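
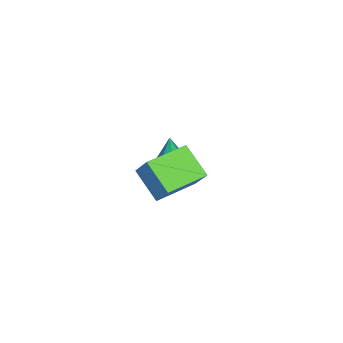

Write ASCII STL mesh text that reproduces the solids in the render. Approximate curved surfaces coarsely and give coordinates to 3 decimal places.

solid 
facet normal -0.321 -0.480 -0.817
outer loop
vertex 3.304 -2.553 3.489
vertex 1.464 -1.348 3.504
vertex 4.135 -1.271 2.41
endloop
endfacet
facet normal 0.836 -0.548 -0.007
outer loop
vertex 4.616 -0.552 3.636
vertex 3.304 -2.553 3.489
vertex 4.135 -1.271 2.41
endloop
endfacet
facet normal -0.321 -0.479 -0.817
outer loop
vertex 4.135 -1.271 2.41
vertex 1.464 -1.348 3.504
vertex 2.295 -0.066 2.426
endloop
endfacet
facet normal 0.444 0.686 -0.576
outer loop
vertex 2.295 -0.066 2.426
vertex 4.616 -0.552 3.636
vertex 4.135 -1.271 2.41
endloop
endfacet
facet normal -0.444 -0.686 0.576
outer loop
vertex 3.304 -2.553 3.489
vertex 1.945 -0.629 4.73
vertex 1.464 -1.348 3.504
endloop
endfacet
facet normal 0.836 -0.548 -0.007
outer loop
vertex 3.785 -1.834 4.714
vertex 3.304 -2.553 3.489
vertex 4.616 -0.552 3.636
endloop
endfacet
facet normal -0.444 -0.686 0.577
outer loop
vertex 3.785 -1.834 4.714
vertex 1.945 -0.629 4.73
vertex 3.304 -2.553 3.489
endloop
endfacet
facet normal -0.836 0.548 0.007
outer loop
vertex 1.464 -1.348 3.504
vertex 1.945 -0.629 4.73
vertex 2.295 -0.066 2.426
endloop
endfacet
facet normal 0.444 0.686 -0.577
outer loop
vertex 2.776 0.653 3.651
vertex 4.616 -0.552 3.636
vertex 2.295 -0.066 2.426
endloop
endfacet
facet normal -0.836 0.548 0.007
outer loop
vertex 2.295 -0.066 2.426
vertex 1.945 -0.629 4.73
vertex 2.776 0.653 3.651
endloop
endfacet
facet normal 0.321 0.479 0.817
outer loop
vertex 2.776 0.653 3.651
vertex 3.785 -1.834 4.714
vertex 4.616 -0.552 3.636
endloop
endfacet
facet normal 0.321 0.479 0.817
outer loop
vertex 1.945 -0.629 4.73
vertex 3.785 -1.834 4.714
vertex 2.776 0.653 3.651
endloop
endfacet
facet normal -0.041 0.041 -0.998
outer loop
vertex -1.536 -3.269 -0.945
vertex -2.294 -2.767 -0.893
vertex -1.479 -2.361 -0.91
endloop
endfacet
facet normal 0.949 -0.071 0.308
outer loop
vertex -1.536 -3.269 -0.945
vertex -1.479 -2.361 -0.91
vertex -2.206 -2.853 1.213
endloop
endfacet
facet normal -0.041 0.040 -0.998
outer loop
vertex -1.479 -2.361 -0.91
vertex -2.294 -2.767 -0.893
vertex -2.237 -1.86 -0.859
endloop
endfacet
facet normal 0.531 0.767 0.360
outer loop
vertex -1.479 -2.361 -0.91
vertex -2.237 -1.86 -0.859
vertex -2.206 -2.853 1.213
endloop
endfacet
facet normal -0.042 0.040 -0.998
outer loop
vertex -2.237 -1.86 -0.859
vertex -2.294 -2.767 -0.893
vertex -3.051 -2.265 -0.841
endloop
endfacet
facet normal -0.401 0.824 0.401
outer loop
vertex -2.237 -1.86 -0.859
vertex -3.051 -2.265 -0.841
vertex -2.206 -2.853 1.213
endloop
endfacet
facet normal -0.041 0.041 -0.998
outer loop
vertex -3.051 -2.265 -0.841
vertex -2.294 -2.767 -0.893
vertex -3.108 -3.173 -0.876
endloop
endfacet
facet normal -0.920 0.043 0.391
outer loop
vertex -3.051 -2.265 -0.841
vertex -3.108 -3.173 -0.876
vertex -2.206 -2.853 1.213
endloop
endfacet
facet normal -0.041 0.041 -0.998
outer loop
vertex -3.108 -3.173 -0.876
vertex -2.294 -2.767 -0.893
vertex -2.351 -3.675 -0.928
endloop
endfacet
facet normal -0.504 -0.795 0.339
outer loop
vertex -3.108 -3.173 -0.876
vertex -2.351 -3.675 -0.928
vertex -2.206 -2.853 1.213
endloop
endfacet
facet normal -0.041 0.041 -0.998
outer loop
vertex -2.351 -3.675 -0.928
vertex -2.294 -2.767 -0.893
vertex -1.536 -3.269 -0.945
endloop
endfacet
facet normal 0.431 -0.852 0.298
outer loop
vertex -2.351 -3.675 -0.928
vertex -1.536 -3.269 -0.945
vertex -2.206 -2.853 1.213
endloop
endfacet

endsolid


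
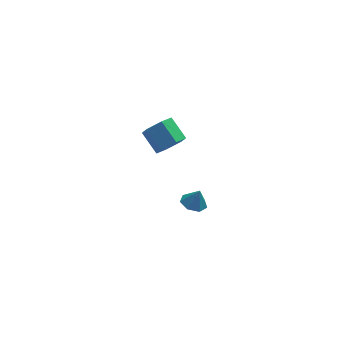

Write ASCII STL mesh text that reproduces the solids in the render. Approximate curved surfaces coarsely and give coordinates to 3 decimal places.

solid 
facet normal 0.392 -0.725 -0.567
outer loop
vertex 2.895 -1.643 3.188
vertex 2.27 -2.226 3.501
vertex 2.1 -1.734 2.754
endloop
endfacet
facet normal 0.289 0.682 -0.672
outer loop
vertex 2.895 -1.643 3.188
vertex 2.1 -1.734 2.754
vertex 2.314 -0.571 4.026
endloop
endfacet
facet normal 0.288 0.682 -0.672
outer loop
vertex 2.314 -0.571 4.026
vertex 2.1 -1.734 2.754
vertex 1.519 -0.662 3.593
endloop
endfacet
facet normal -0.392 0.724 0.567
outer loop
vertex 2.314 -0.571 4.026
vertex 1.519 -0.662 3.593
vertex 1.69 -1.154 4.339
endloop
endfacet
facet normal 0.393 -0.724 -0.567
outer loop
vertex 2.1 -1.734 2.754
vertex 2.27 -2.226 3.501
vertex 1.476 -2.317 3.067
endloop
endfacet
facet normal -0.613 0.254 -0.749
outer loop
vertex 2.1 -1.734 2.754
vertex 1.476 -2.317 3.067
vertex 1.519 -0.662 3.593
endloop
endfacet
facet normal -0.613 0.254 -0.749
outer loop
vertex 1.519 -0.662 3.593
vertex 1.476 -2.317 3.067
vertex 0.895 -1.245 3.906
endloop
endfacet
facet normal -0.392 0.724 0.567
outer loop
vertex 1.519 -0.662 3.593
vertex 0.895 -1.245 3.906
vertex 1.69 -1.154 4.339
endloop
endfacet
facet normal 0.393 -0.724 -0.567
outer loop
vertex 1.476 -2.317 3.067
vertex 2.27 -2.226 3.501
vertex 1.646 -2.809 3.814
endloop
endfacet
facet normal -0.901 -0.428 -0.077
outer loop
vertex 1.476 -2.317 3.067
vertex 1.646 -2.809 3.814
vertex 0.895 -1.245 3.906
endloop
endfacet
facet normal -0.901 -0.428 -0.077
outer loop
vertex 0.895 -1.245 3.906
vertex 1.646 -2.809 3.814
vertex 1.065 -1.737 4.652
endloop
endfacet
facet normal -0.392 0.724 0.567
outer loop
vertex 0.895 -1.245 3.906
vertex 1.065 -1.737 4.652
vertex 1.69 -1.154 4.339
endloop
endfacet
facet normal 0.392 -0.724 -0.567
outer loop
vertex 1.646 -2.809 3.814
vertex 2.27 -2.226 3.501
vertex 2.441 -2.718 4.247
endloop
endfacet
facet normal -0.288 -0.682 0.672
outer loop
vertex 1.646 -2.809 3.814
vertex 2.441 -2.718 4.247
vertex 1.065 -1.737 4.652
endloop
endfacet
facet normal -0.289 -0.682 0.672
outer loop
vertex 1.065 -1.737 4.652
vertex 2.441 -2.718 4.247
vertex 1.86 -1.646 5.086
endloop
endfacet
facet normal -0.392 0.725 0.567
outer loop
vertex 1.065 -1.737 4.652
vertex 1.86 -1.646 5.086
vertex 1.69 -1.154 4.339
endloop
endfacet
facet normal 0.392 -0.724 -0.567
outer loop
vertex 2.441 -2.718 4.247
vertex 2.27 -2.226 3.501
vertex 3.065 -2.135 3.934
endloop
endfacet
facet normal 0.613 -0.254 0.749
outer loop
vertex 2.441 -2.718 4.247
vertex 3.065 -2.135 3.934
vertex 1.86 -1.646 5.086
endloop
endfacet
facet normal 0.613 -0.254 0.749
outer loop
vertex 1.86 -1.646 5.086
vertex 3.065 -2.135 3.934
vertex 2.484 -1.063 4.773
endloop
endfacet
facet normal -0.393 0.724 0.567
outer loop
vertex 1.86 -1.646 5.086
vertex 2.484 -1.063 4.773
vertex 1.69 -1.154 4.339
endloop
endfacet
facet normal 0.392 -0.724 -0.567
outer loop
vertex 3.065 -2.135 3.934
vertex 2.27 -2.226 3.501
vertex 2.895 -1.643 3.188
endloop
endfacet
facet normal 0.901 0.428 0.077
outer loop
vertex 3.065 -2.135 3.934
vertex 2.895 -1.643 3.188
vertex 2.484 -1.063 4.773
endloop
endfacet
facet normal 0.901 0.428 0.077
outer loop
vertex 2.484 -1.063 4.773
vertex 2.895 -1.643 3.188
vertex 2.314 -0.571 4.026
endloop
endfacet
facet normal -0.393 0.724 0.567
outer loop
vertex 2.484 -1.063 4.773
vertex 2.314 -0.571 4.026
vertex 1.69 -1.154 4.339
endloop
endfacet
facet normal -0.307 0.005 -0.952
outer loop
vertex 4.5 -0.802 -3.843
vertex 3.809 -0.467 -3.618
vertex 4.49 -0.108 -3.836
endloop
endfacet
facet normal 0.966 0.011 0.260
outer loop
vertex 4.5 -0.802 -3.843
vertex 4.49 -0.108 -3.836
vertex 4.151 -0.473 -2.562
endloop
endfacet
facet normal -0.307 0.005 -0.952
outer loop
vertex 4.49 -0.108 -3.836
vertex 3.809 -0.467 -3.618
vertex 3.967 0.316 -3.665
endloop
endfacet
facet normal 0.655 0.662 0.364
outer loop
vertex 4.49 -0.108 -3.836
vertex 3.967 0.316 -3.665
vertex 4.151 -0.473 -2.562
endloop
endfacet
facet normal -0.307 0.005 -0.952
outer loop
vertex 3.967 0.316 -3.665
vertex 3.809 -0.467 -3.618
vertex 3.325 0.149 -3.459
endloop
endfacet
facet normal -0.024 0.811 0.584
outer loop
vertex 3.967 0.316 -3.665
vertex 3.325 0.149 -3.459
vertex 4.151 -0.473 -2.562
endloop
endfacet
facet normal -0.308 0.004 -0.951
outer loop
vertex 3.325 0.149 -3.459
vertex 3.809 -0.467 -3.618
vertex 3.048 -0.481 -3.372
endloop
endfacet
facet normal -0.556 0.349 0.754
outer loop
vertex 3.325 0.149 -3.459
vertex 3.048 -0.481 -3.372
vertex 4.151 -0.473 -2.562
endloop
endfacet
facet normal -0.308 0.005 -0.951
outer loop
vertex 3.048 -0.481 -3.372
vertex 3.809 -0.467 -3.618
vertex 3.344 -1.101 -3.471
endloop
endfacet
facet normal -0.546 -0.380 0.747
outer loop
vertex 3.048 -0.481 -3.372
vertex 3.344 -1.101 -3.471
vertex 4.151 -0.473 -2.562
endloop
endfacet
facet normal -0.308 0.005 -0.951
outer loop
vertex 3.344 -1.101 -3.471
vertex 3.809 -0.467 -3.618
vertex 3.99 -1.244 -3.681
endloop
endfacet
facet normal 0.002 -0.824 0.567
outer loop
vertex 3.344 -1.101 -3.471
vertex 3.99 -1.244 -3.681
vertex 4.151 -0.473 -2.562
endloop
endfacet
facet normal -0.307 0.006 -0.952
outer loop
vertex 3.99 -1.244 -3.681
vertex 3.809 -0.467 -3.618
vertex 4.5 -0.802 -3.843
endloop
endfacet
facet normal 0.674 -0.650 0.351
outer loop
vertex 3.99 -1.244 -3.681
vertex 4.5 -0.802 -3.843
vertex 4.151 -0.473 -2.562
endloop
endfacet

endsolid


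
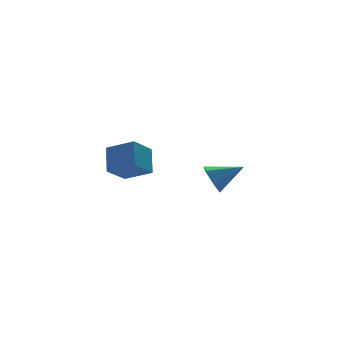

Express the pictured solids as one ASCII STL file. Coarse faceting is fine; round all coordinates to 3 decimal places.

solid 
facet normal -0.855 0.275 -0.440
outer loop
vertex 3.459 2.597 -2.711
vertex 2.946 2.326 -1.885
vertex 3.296 3.269 -1.975
endloop
endfacet
facet normal 0.803 0.518 -0.295
outer loop
vertex 3.459 2.597 -2.711
vertex 3.296 3.269 -1.975
vertex 4.594 1.794 -1.035
endloop
endfacet
facet normal -0.854 0.275 -0.441
outer loop
vertex 3.296 3.269 -1.975
vertex 2.946 2.326 -1.885
vertex 2.782 2.998 -1.149
endloop
endfacet
facet normal 0.450 0.727 0.519
outer loop
vertex 3.296 3.269 -1.975
vertex 2.782 2.998 -1.149
vertex 4.594 1.794 -1.035
endloop
endfacet
facet normal -0.854 0.275 -0.441
outer loop
vertex 2.782 2.998 -1.149
vertex 2.946 2.326 -1.885
vertex 2.432 2.055 -1.059
endloop
endfacet
facet normal 0.000 0.095 0.995
outer loop
vertex 2.782 2.998 -1.149
vertex 2.432 2.055 -1.059
vertex 4.594 1.794 -1.035
endloop
endfacet
facet normal -0.854 0.276 -0.441
outer loop
vertex 2.432 2.055 -1.059
vertex 2.946 2.326 -1.885
vertex 2.595 1.383 -1.795
endloop
endfacet
facet normal -0.097 -0.746 0.659
outer loop
vertex 2.432 2.055 -1.059
vertex 2.595 1.383 -1.795
vertex 4.594 1.794 -1.035
endloop
endfacet
facet normal -0.854 0.276 -0.441
outer loop
vertex 2.595 1.383 -1.795
vertex 2.946 2.326 -1.885
vertex 3.109 1.654 -2.622
endloop
endfacet
facet normal 0.255 -0.955 -0.154
outer loop
vertex 2.595 1.383 -1.795
vertex 3.109 1.654 -2.622
vertex 4.594 1.794 -1.035
endloop
endfacet
facet normal -0.855 0.276 -0.440
outer loop
vertex 3.109 1.654 -2.622
vertex 2.946 2.326 -1.885
vertex 3.459 2.597 -2.711
endloop
endfacet
facet normal 0.705 -0.321 -0.632
outer loop
vertex 3.109 1.654 -2.622
vertex 3.459 2.597 -2.711
vertex 4.594 1.794 -1.035
endloop
endfacet
facet normal -0.745 -0.329 0.580
outer loop
vertex -2.623 -0.141 2.708
vertex -3.66 1.007 2.028
vertex -3.06 -1.237 1.526
endloop
endfacet
facet normal 0.614 -0.679 0.403
outer loop
vertex -1.86 -0.707 0.592
vertex -2.623 -0.141 2.708
vertex -3.06 -1.237 1.526
endloop
endfacet
facet normal -0.745 -0.329 0.580
outer loop
vertex -3.06 -1.237 1.526
vertex -3.66 1.007 2.028
vertex -4.097 -0.089 0.846
endloop
endfacet
facet normal -0.262 -0.656 -0.708
outer loop
vertex -4.097 -0.089 0.846
vertex -1.86 -0.707 0.592
vertex -3.06 -1.237 1.526
endloop
endfacet
facet normal 0.262 0.656 0.708
outer loop
vertex -2.623 -0.141 2.708
vertex -2.46 1.537 1.094
vertex -3.66 1.007 2.028
endloop
endfacet
facet normal 0.614 -0.679 0.403
outer loop
vertex -1.423 0.389 1.774
vertex -2.623 -0.141 2.708
vertex -1.86 -0.707 0.592
endloop
endfacet
facet normal 0.262 0.656 0.708
outer loop
vertex -1.423 0.389 1.774
vertex -2.46 1.537 1.094
vertex -2.623 -0.141 2.708
endloop
endfacet
facet normal -0.614 0.679 -0.403
outer loop
vertex -3.66 1.007 2.028
vertex -2.46 1.537 1.094
vertex -4.097 -0.089 0.846
endloop
endfacet
facet normal -0.262 -0.656 -0.708
outer loop
vertex -2.897 0.441 -0.088
vertex -1.86 -0.707 0.592
vertex -4.097 -0.089 0.846
endloop
endfacet
facet normal -0.614 0.679 -0.403
outer loop
vertex -4.097 -0.089 0.846
vertex -2.46 1.537 1.094
vertex -2.897 0.441 -0.088
endloop
endfacet
facet normal 0.745 0.329 -0.580
outer loop
vertex -2.897 0.441 -0.088
vertex -1.423 0.389 1.774
vertex -1.86 -0.707 0.592
endloop
endfacet
facet normal 0.745 0.329 -0.580
outer loop
vertex -2.46 1.537 1.094
vertex -1.423 0.389 1.774
vertex -2.897 0.441 -0.088
endloop
endfacet

endsolid


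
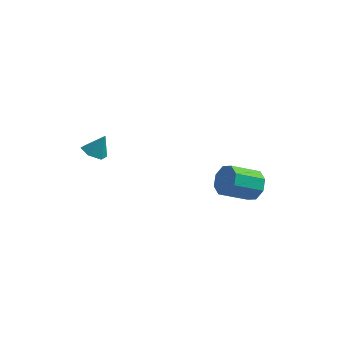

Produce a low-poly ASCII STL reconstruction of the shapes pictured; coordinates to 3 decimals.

solid 
facet normal -0.403 -0.285 -0.870
outer loop
vertex -2.721 -1.74 -0.162
vertex -3.173 -1.354 -0.079
vertex -2.677 -1.177 -0.367
endloop
endfacet
facet normal 0.996 -0.048 0.081
outer loop
vertex -2.721 -1.74 -0.162
vertex -2.677 -1.177 -0.367
vertex -2.767 -1.066 0.799
endloop
endfacet
facet normal -0.403 -0.286 -0.870
outer loop
vertex -2.677 -1.177 -0.367
vertex -3.173 -1.354 -0.079
vertex -3.129 -0.792 -0.284
endloop
endfacet
facet normal 0.646 0.763 -0.023
outer loop
vertex -2.677 -1.177 -0.367
vertex -3.129 -0.792 -0.284
vertex -2.767 -1.066 0.799
endloop
endfacet
facet normal -0.402 -0.286 -0.870
outer loop
vertex -3.129 -0.792 -0.284
vertex -3.173 -1.354 -0.079
vertex -3.625 -0.968 0.003
endloop
endfacet
facet normal -0.164 0.942 0.293
outer loop
vertex -3.129 -0.792 -0.284
vertex -3.625 -0.968 0.003
vertex -2.767 -1.066 0.799
endloop
endfacet
facet normal -0.402 -0.285 -0.870
outer loop
vertex -3.625 -0.968 0.003
vertex -3.173 -1.354 -0.079
vertex -3.669 -1.531 0.208
endloop
endfacet
facet normal -0.628 0.309 0.715
outer loop
vertex -3.625 -0.968 0.003
vertex -3.669 -1.531 0.208
vertex -2.767 -1.066 0.799
endloop
endfacet
facet normal -0.402 -0.284 -0.870
outer loop
vertex -3.669 -1.531 0.208
vertex -3.173 -1.354 -0.079
vertex -3.217 -1.916 0.125
endloop
endfacet
facet normal -0.278 -0.502 0.819
outer loop
vertex -3.669 -1.531 0.208
vertex -3.217 -1.916 0.125
vertex -2.767 -1.066 0.799
endloop
endfacet
facet normal -0.403 -0.284 -0.870
outer loop
vertex -3.217 -1.916 0.125
vertex -3.173 -1.354 -0.079
vertex -2.721 -1.74 -0.162
endloop
endfacet
facet normal 0.533 -0.681 0.503
outer loop
vertex -3.217 -1.916 0.125
vertex -2.721 -1.74 -0.162
vertex -2.767 -1.066 0.799
endloop
endfacet
facet normal 0.689 0.541 -0.483
outer loop
vertex 3.186 1.866 -2.732
vertex 2.69 1.968 -3.325
vertex 2.849 2.354 -2.666
endloop
endfacet
facet normal 0.455 0.197 0.868
outer loop
vertex 3.186 1.866 -2.732
vertex 2.849 2.354 -2.666
vertex 2.146 1.05 -2.002
endloop
endfacet
facet normal 0.455 0.197 0.868
outer loop
vertex 2.146 1.05 -2.002
vertex 2.849 2.354 -2.666
vertex 1.809 1.538 -1.936
endloop
endfacet
facet normal -0.689 -0.541 0.483
outer loop
vertex 2.146 1.05 -2.002
vertex 1.809 1.538 -1.936
vertex 1.65 1.152 -2.595
endloop
endfacet
facet normal 0.689 0.541 -0.483
outer loop
vertex 2.849 2.354 -2.666
vertex 2.69 1.968 -3.325
vertex 2.419 2.616 -2.986
endloop
endfacet
facet normal -0.078 0.718 0.692
outer loop
vertex 2.849 2.354 -2.666
vertex 2.419 2.616 -2.986
vertex 1.809 1.538 -1.936
endloop
endfacet
facet normal -0.079 0.718 0.692
outer loop
vertex 1.809 1.538 -1.936
vertex 2.419 2.616 -2.986
vertex 1.379 1.8 -2.257
endloop
endfacet
facet normal -0.689 -0.540 0.483
outer loop
vertex 1.809 1.538 -1.936
vertex 1.379 1.8 -2.257
vertex 1.65 1.152 -2.595
endloop
endfacet
facet normal 0.689 0.541 -0.483
outer loop
vertex 2.419 2.616 -2.986
vertex 2.69 1.968 -3.325
vertex 2.147 2.499 -3.505
endloop
endfacet
facet normal -0.564 0.818 0.111
outer loop
vertex 2.419 2.616 -2.986
vertex 2.147 2.499 -3.505
vertex 1.379 1.8 -2.257
endloop
endfacet
facet normal -0.565 0.818 0.110
outer loop
vertex 1.379 1.8 -2.257
vertex 2.147 2.499 -3.505
vertex 1.107 1.682 -2.775
endloop
endfacet
facet normal -0.688 -0.540 0.484
outer loop
vertex 1.379 1.8 -2.257
vertex 1.107 1.682 -2.775
vertex 1.65 1.152 -2.595
endloop
endfacet
facet normal 0.689 0.541 -0.483
outer loop
vertex 2.147 2.499 -3.505
vertex 2.69 1.968 -3.325
vertex 2.194 2.07 -3.918
endloop
endfacet
facet normal -0.721 0.438 -0.537
outer loop
vertex 2.147 2.499 -3.505
vertex 2.194 2.07 -3.918
vertex 1.107 1.682 -2.775
endloop
endfacet
facet normal -0.721 0.439 -0.537
outer loop
vertex 1.107 1.682 -2.775
vertex 2.194 2.07 -3.918
vertex 1.154 1.254 -3.188
endloop
endfacet
facet normal -0.688 -0.541 0.483
outer loop
vertex 1.107 1.682 -2.775
vertex 1.154 1.254 -3.188
vertex 1.65 1.152 -2.595
endloop
endfacet
facet normal 0.689 0.541 -0.483
outer loop
vertex 2.194 2.07 -3.918
vertex 2.69 1.968 -3.325
vertex 2.531 1.582 -3.984
endloop
endfacet
facet normal -0.455 -0.197 -0.868
outer loop
vertex 2.194 2.07 -3.918
vertex 2.531 1.582 -3.984
vertex 1.154 1.254 -3.188
endloop
endfacet
facet normal -0.455 -0.197 -0.868
outer loop
vertex 1.154 1.254 -3.188
vertex 2.531 1.582 -3.984
vertex 1.491 0.766 -3.254
endloop
endfacet
facet normal -0.689 -0.541 0.483
outer loop
vertex 1.154 1.254 -3.188
vertex 1.491 0.766 -3.254
vertex 1.65 1.152 -2.595
endloop
endfacet
facet normal 0.689 0.540 -0.483
outer loop
vertex 2.531 1.582 -3.984
vertex 2.69 1.968 -3.325
vertex 2.961 1.32 -3.663
endloop
endfacet
facet normal 0.078 -0.718 -0.691
outer loop
vertex 2.531 1.582 -3.984
vertex 2.961 1.32 -3.663
vertex 1.491 0.766 -3.254
endloop
endfacet
facet normal 0.078 -0.718 -0.692
outer loop
vertex 1.491 0.766 -3.254
vertex 2.961 1.32 -3.663
vertex 1.921 0.504 -2.934
endloop
endfacet
facet normal -0.689 -0.541 0.483
outer loop
vertex 1.491 0.766 -3.254
vertex 1.921 0.504 -2.934
vertex 1.65 1.152 -2.595
endloop
endfacet
facet normal 0.688 0.540 -0.484
outer loop
vertex 2.961 1.32 -3.663
vertex 2.69 1.968 -3.325
vertex 3.233 1.438 -3.145
endloop
endfacet
facet normal 0.565 -0.818 -0.110
outer loop
vertex 2.961 1.32 -3.663
vertex 3.233 1.438 -3.145
vertex 1.921 0.504 -2.934
endloop
endfacet
facet normal 0.564 -0.818 -0.111
outer loop
vertex 1.921 0.504 -2.934
vertex 3.233 1.438 -3.145
vertex 2.193 0.621 -2.415
endloop
endfacet
facet normal -0.689 -0.541 0.483
outer loop
vertex 1.921 0.504 -2.934
vertex 2.193 0.621 -2.415
vertex 1.65 1.152 -2.595
endloop
endfacet
facet normal 0.688 0.541 -0.483
outer loop
vertex 3.233 1.438 -3.145
vertex 2.69 1.968 -3.325
vertex 3.186 1.866 -2.732
endloop
endfacet
facet normal 0.721 -0.438 0.536
outer loop
vertex 3.233 1.438 -3.145
vertex 3.186 1.866 -2.732
vertex 2.193 0.621 -2.415
endloop
endfacet
facet normal 0.721 -0.438 0.537
outer loop
vertex 2.193 0.621 -2.415
vertex 3.186 1.866 -2.732
vertex 2.146 1.05 -2.002
endloop
endfacet
facet normal -0.689 -0.541 0.483
outer loop
vertex 2.193 0.621 -2.415
vertex 2.146 1.05 -2.002
vertex 1.65 1.152 -2.595
endloop
endfacet

endsolid


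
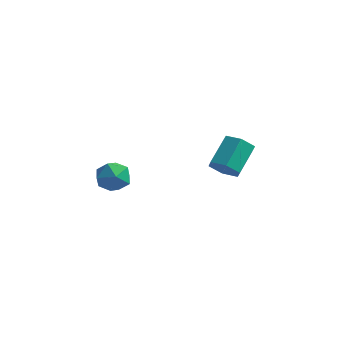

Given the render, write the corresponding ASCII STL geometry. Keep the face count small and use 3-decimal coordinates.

solid 
facet normal -0.636 0.282 0.718
outer loop
vertex -2.372 -2.902 -1.871
vertex -3.06 -3.716 -2.161
vertex -2.281 -3.897 -1.4
endloop
endfacet
facet normal 0.037 0.430 0.902
outer loop
vertex -2.372 -2.902 -1.871
vertex -2.281 -3.897 -1.4
vertex -1.374 -3.343 -1.701
endloop
endfacet
facet normal 0.312 0.861 0.403
outer loop
vertex -2.372 -2.902 -1.871
vertex -1.374 -3.343 -1.701
vertex -1.593 -2.82 -2.649
endloop
endfacet
facet normal -0.192 0.977 -0.089
outer loop
vertex -2.372 -2.902 -1.871
vertex -1.593 -2.82 -2.649
vertex -2.635 -3.051 -2.933
endloop
endfacet
facet normal -0.778 0.620 0.106
outer loop
vertex -2.372 -2.902 -1.871
vertex -2.635 -3.051 -2.933
vertex -3.06 -3.716 -2.161
endloop
endfacet
facet normal 0.407 -0.180 0.895
outer loop
vertex -1.374 -3.343 -1.701
vertex -2.281 -3.897 -1.4
vertex -1.445 -4.429 -1.887
endloop
endfacet
facet normal -0.682 -0.420 0.598
outer loop
vertex -2.281 -3.897 -1.4
vertex -3.06 -3.716 -2.161
vertex -2.487 -4.66 -2.171
endloop
endfacet
facet normal -0.911 0.127 -0.392
outer loop
vertex -3.06 -3.716 -2.161
vertex -2.635 -3.051 -2.933
vertex -2.706 -4.137 -3.119
endloop
endfacet
facet normal 0.037 0.705 -0.708
outer loop
vertex -2.635 -3.051 -2.933
vertex -1.593 -2.82 -2.649
vertex -1.799 -3.583 -3.42
endloop
endfacet
facet normal 0.852 0.516 0.088
outer loop
vertex -1.593 -2.82 -2.649
vertex -1.374 -3.343 -1.701
vertex -1.02 -3.764 -2.659
endloop
endfacet
facet normal 0.192 -0.977 0.089
outer loop
vertex -1.708 -4.578 -2.949
vertex -1.445 -4.429 -1.887
vertex -2.487 -4.66 -2.171
endloop
endfacet
facet normal -0.312 -0.861 -0.403
outer loop
vertex -1.708 -4.578 -2.949
vertex -2.487 -4.66 -2.171
vertex -2.706 -4.137 -3.119
endloop
endfacet
facet normal -0.037 -0.430 -0.902
outer loop
vertex -1.708 -4.578 -2.949
vertex -2.706 -4.137 -3.119
vertex -1.799 -3.583 -3.42
endloop
endfacet
facet normal 0.636 -0.282 -0.718
outer loop
vertex -1.708 -4.578 -2.949
vertex -1.799 -3.583 -3.42
vertex -1.02 -3.764 -2.659
endloop
endfacet
facet normal 0.778 -0.620 -0.106
outer loop
vertex -1.708 -4.578 -2.949
vertex -1.02 -3.764 -2.659
vertex -1.445 -4.429 -1.887
endloop
endfacet
facet normal -0.037 -0.705 0.708
outer loop
vertex -2.487 -4.66 -2.171
vertex -1.445 -4.429 -1.887
vertex -2.281 -3.897 -1.4
endloop
endfacet
facet normal -0.852 -0.516 -0.088
outer loop
vertex -2.706 -4.137 -3.119
vertex -2.487 -4.66 -2.171
vertex -3.06 -3.716 -2.161
endloop
endfacet
facet normal -0.407 0.180 -0.895
outer loop
vertex -1.799 -3.583 -3.42
vertex -2.706 -4.137 -3.119
vertex -2.635 -3.051 -2.933
endloop
endfacet
facet normal 0.682 0.420 -0.598
outer loop
vertex -1.02 -3.764 -2.659
vertex -1.799 -3.583 -3.42
vertex -1.593 -2.82 -2.649
endloop
endfacet
facet normal 0.911 -0.127 0.392
outer loop
vertex -1.445 -4.429 -1.887
vertex -1.02 -3.764 -2.659
vertex -1.374 -3.343 -1.701
endloop
endfacet
facet normal -0.033 -0.795 -0.606
outer loop
vertex 1.896 1.575 -3.18
vertex 1.486 2.146 -3.906
vertex 2.49 2.055 -3.841
endloop
endfacet
facet normal 0.808 -0.377 0.452
outer loop
vertex 1.896 1.575 -3.18
vertex 2.49 2.055 -3.841
vertex 1.964 3.244 -1.908
endloop
endfacet
facet normal 0.808 -0.377 0.452
outer loop
vertex 1.964 3.244 -1.908
vertex 2.49 2.055 -3.841
vertex 2.558 3.724 -2.569
endloop
endfacet
facet normal 0.032 0.795 0.606
outer loop
vertex 1.964 3.244 -1.908
vertex 2.558 3.724 -2.569
vertex 1.554 3.814 -2.634
endloop
endfacet
facet normal -0.033 -0.795 -0.606
outer loop
vertex 2.49 2.055 -3.841
vertex 1.486 2.146 -3.906
vertex 2.08 2.625 -4.567
endloop
endfacet
facet normal 0.913 0.223 -0.341
outer loop
vertex 2.49 2.055 -3.841
vertex 2.08 2.625 -4.567
vertex 2.558 3.724 -2.569
endloop
endfacet
facet normal 0.913 0.223 -0.341
outer loop
vertex 2.558 3.724 -2.569
vertex 2.08 2.625 -4.567
vertex 2.148 4.294 -3.294
endloop
endfacet
facet normal 0.032 0.794 0.607
outer loop
vertex 2.558 3.724 -2.569
vertex 2.148 4.294 -3.294
vertex 1.554 3.814 -2.634
endloop
endfacet
facet normal -0.033 -0.795 -0.606
outer loop
vertex 2.08 2.625 -4.567
vertex 1.486 2.146 -3.906
vertex 1.076 2.716 -4.632
endloop
endfacet
facet normal 0.106 0.600 -0.793
outer loop
vertex 2.08 2.625 -4.567
vertex 1.076 2.716 -4.632
vertex 2.148 4.294 -3.294
endloop
endfacet
facet normal 0.107 0.600 -0.793
outer loop
vertex 2.148 4.294 -3.294
vertex 1.076 2.716 -4.632
vertex 1.144 4.385 -3.36
endloop
endfacet
facet normal 0.032 0.794 0.607
outer loop
vertex 2.148 4.294 -3.294
vertex 1.144 4.385 -3.36
vertex 1.554 3.814 -2.634
endloop
endfacet
facet normal -0.032 -0.795 -0.606
outer loop
vertex 1.076 2.716 -4.632
vertex 1.486 2.146 -3.906
vertex 0.482 2.236 -3.971
endloop
endfacet
facet normal -0.808 0.377 -0.452
outer loop
vertex 1.076 2.716 -4.632
vertex 0.482 2.236 -3.971
vertex 1.144 4.385 -3.36
endloop
endfacet
facet normal -0.808 0.377 -0.452
outer loop
vertex 1.144 4.385 -3.36
vertex 0.482 2.236 -3.971
vertex 0.55 3.905 -2.699
endloop
endfacet
facet normal 0.033 0.795 0.606
outer loop
vertex 1.144 4.385 -3.36
vertex 0.55 3.905 -2.699
vertex 1.554 3.814 -2.634
endloop
endfacet
facet normal -0.032 -0.794 -0.607
outer loop
vertex 0.482 2.236 -3.971
vertex 1.486 2.146 -3.906
vertex 0.892 1.666 -3.246
endloop
endfacet
facet normal -0.913 -0.223 0.341
outer loop
vertex 0.482 2.236 -3.971
vertex 0.892 1.666 -3.246
vertex 0.55 3.905 -2.699
endloop
endfacet
facet normal -0.913 -0.223 0.341
outer loop
vertex 0.55 3.905 -2.699
vertex 0.892 1.666 -3.246
vertex 0.96 3.335 -1.973
endloop
endfacet
facet normal 0.033 0.795 0.606
outer loop
vertex 0.55 3.905 -2.699
vertex 0.96 3.335 -1.973
vertex 1.554 3.814 -2.634
endloop
endfacet
facet normal -0.032 -0.794 -0.607
outer loop
vertex 0.892 1.666 -3.246
vertex 1.486 2.146 -3.906
vertex 1.896 1.575 -3.18
endloop
endfacet
facet normal -0.107 -0.600 0.793
outer loop
vertex 0.892 1.666 -3.246
vertex 1.896 1.575 -3.18
vertex 0.96 3.335 -1.973
endloop
endfacet
facet normal -0.106 -0.600 0.793
outer loop
vertex 0.96 3.335 -1.973
vertex 1.896 1.575 -3.18
vertex 1.964 3.244 -1.908
endloop
endfacet
facet normal 0.033 0.795 0.606
outer loop
vertex 0.96 3.335 -1.973
vertex 1.964 3.244 -1.908
vertex 1.554 3.814 -2.634
endloop
endfacet

endsolid


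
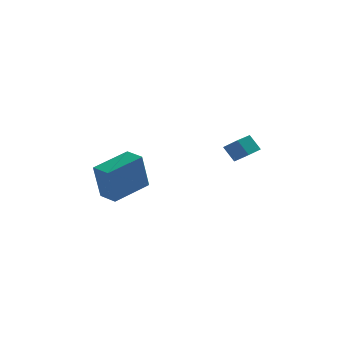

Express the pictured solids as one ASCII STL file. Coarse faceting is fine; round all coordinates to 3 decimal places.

solid 
facet normal -0.896 -0.364 -0.252
outer loop
vertex -2.269 0.336 -1.012
vertex -2.647 1.228 -0.957
vertex -1.87 0.618 -2.838
endloop
endfacet
facet normal 0.390 -0.919 -0.057
outer loop
vertex -0.113 1.332 -2.343
vertex -2.269 0.336 -1.012
vertex -1.87 0.618 -2.838
endloop
endfacet
facet normal -0.897 -0.364 -0.252
outer loop
vertex -1.87 0.618 -2.838
vertex -2.647 1.228 -0.957
vertex -2.248 1.51 -2.782
endloop
endfacet
facet normal 0.211 0.150 -0.966
outer loop
vertex -2.248 1.51 -2.782
vertex -0.113 1.332 -2.343
vertex -1.87 0.618 -2.838
endloop
endfacet
facet normal -0.212 -0.149 0.966
outer loop
vertex -2.269 0.336 -1.012
vertex -0.89 1.942 -0.462
vertex -2.647 1.228 -0.957
endloop
endfacet
facet normal 0.390 -0.919 -0.057
outer loop
vertex -0.512 1.05 -0.518
vertex -2.269 0.336 -1.012
vertex -0.113 1.332 -2.343
endloop
endfacet
facet normal -0.211 -0.150 0.966
outer loop
vertex -0.512 1.05 -0.518
vertex -0.89 1.942 -0.462
vertex -2.269 0.336 -1.012
endloop
endfacet
facet normal -0.390 0.919 0.057
outer loop
vertex -2.647 1.228 -0.957
vertex -0.89 1.942 -0.462
vertex -2.248 1.51 -2.782
endloop
endfacet
facet normal 0.211 0.149 -0.966
outer loop
vertex -0.491 2.224 -2.288
vertex -0.113 1.332 -2.343
vertex -2.248 1.51 -2.782
endloop
endfacet
facet normal -0.390 0.919 0.057
outer loop
vertex -2.248 1.51 -2.782
vertex -0.89 1.942 -0.462
vertex -0.491 2.224 -2.288
endloop
endfacet
facet normal 0.896 0.364 0.252
outer loop
vertex -0.491 2.224 -2.288
vertex -0.512 1.05 -0.518
vertex -0.113 1.332 -2.343
endloop
endfacet
facet normal 0.897 0.364 0.252
outer loop
vertex -0.89 1.942 -0.462
vertex -0.512 1.05 -0.518
vertex -0.491 2.224 -2.288
endloop
endfacet
facet normal -0.374 0.482 0.793
outer loop
vertex 3.434 -0.039 0.367
vertex 4.235 0.575 0.371
vertex 3.001 0.528 -0.182
endloop
endfacet
facet normal -0.793 -0.609 -0.004
outer loop
vertex 3.345 0.085 -0.911
vertex 3.434 -0.039 0.367
vertex 3.001 0.528 -0.182
endloop
endfacet
facet normal -0.374 0.482 0.793
outer loop
vertex 3.001 0.528 -0.182
vertex 4.235 0.575 0.371
vertex 3.803 1.143 -0.178
endloop
endfacet
facet normal -0.480 0.630 -0.610
outer loop
vertex 3.803 1.143 -0.178
vertex 3.345 0.085 -0.911
vertex 3.001 0.528 -0.182
endloop
endfacet
facet normal 0.480 -0.631 0.610
outer loop
vertex 3.434 -0.039 0.367
vertex 4.579 0.132 -0.358
vertex 4.235 0.575 0.371
endloop
endfacet
facet normal -0.794 -0.608 -0.004
outer loop
vertex 3.777 -0.483 -0.362
vertex 3.434 -0.039 0.367
vertex 3.345 0.085 -0.911
endloop
endfacet
facet normal 0.480 -0.630 0.610
outer loop
vertex 3.777 -0.483 -0.362
vertex 4.579 0.132 -0.358
vertex 3.434 -0.039 0.367
endloop
endfacet
facet normal 0.794 0.608 0.005
outer loop
vertex 4.235 0.575 0.371
vertex 4.579 0.132 -0.358
vertex 3.803 1.143 -0.178
endloop
endfacet
facet normal -0.480 0.630 -0.610
outer loop
vertex 4.146 0.699 -0.907
vertex 3.345 0.085 -0.911
vertex 3.803 1.143 -0.178
endloop
endfacet
facet normal 0.793 0.609 0.003
outer loop
vertex 3.803 1.143 -0.178
vertex 4.579 0.132 -0.358
vertex 4.146 0.699 -0.907
endloop
endfacet
facet normal 0.373 -0.482 -0.793
outer loop
vertex 4.146 0.699 -0.907
vertex 3.777 -0.483 -0.362
vertex 3.345 0.085 -0.911
endloop
endfacet
facet normal 0.374 -0.482 -0.793
outer loop
vertex 4.579 0.132 -0.358
vertex 3.777 -0.483 -0.362
vertex 4.146 0.699 -0.907
endloop
endfacet

endsolid


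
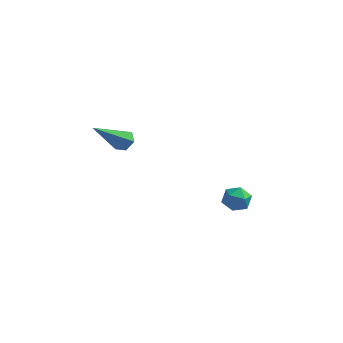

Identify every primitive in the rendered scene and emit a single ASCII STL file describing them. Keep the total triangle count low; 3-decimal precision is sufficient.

solid 
facet normal 0.363 0.620 -0.696
outer loop
vertex -2.931 -2.959 2.176
vertex -3.171 -2.568 2.399
vertex -2.696 -2.689 2.539
endloop
endfacet
facet normal 0.715 -0.697 0.055
outer loop
vertex -2.931 -2.959 2.176
vertex -2.696 -2.689 2.539
vertex -3.909 -3.832 3.821
endloop
endfacet
facet normal 0.363 0.618 -0.697
outer loop
vertex -2.696 -2.689 2.539
vertex -3.171 -2.568 2.399
vertex -2.936 -2.298 2.761
endloop
endfacet
facet normal 0.710 0.036 0.704
outer loop
vertex -2.696 -2.689 2.539
vertex -2.936 -2.298 2.761
vertex -3.909 -3.832 3.821
endloop
endfacet
facet normal 0.360 0.621 -0.697
outer loop
vertex -2.936 -2.298 2.761
vertex -3.171 -2.568 2.399
vertex -3.412 -2.178 2.622
endloop
endfacet
facet normal -0.081 0.601 0.795
outer loop
vertex -2.936 -2.298 2.761
vertex -3.412 -2.178 2.622
vertex -3.909 -3.832 3.821
endloop
endfacet
facet normal 0.361 0.621 -0.696
outer loop
vertex -3.412 -2.178 2.622
vertex -3.171 -2.568 2.399
vertex -3.647 -2.448 2.259
endloop
endfacet
facet normal -0.868 0.434 0.239
outer loop
vertex -3.412 -2.178 2.622
vertex -3.647 -2.448 2.259
vertex -3.909 -3.832 3.821
endloop
endfacet
facet normal 0.361 0.619 -0.697
outer loop
vertex -3.647 -2.448 2.259
vertex -3.171 -2.568 2.399
vertex -3.407 -2.839 2.036
endloop
endfacet
facet normal -0.863 -0.297 -0.408
outer loop
vertex -3.647 -2.448 2.259
vertex -3.407 -2.839 2.036
vertex -3.909 -3.832 3.821
endloop
endfacet
facet normal 0.361 0.619 -0.697
outer loop
vertex -3.407 -2.839 2.036
vertex -3.171 -2.568 2.399
vertex -2.931 -2.959 2.176
endloop
endfacet
facet normal -0.071 -0.863 -0.500
outer loop
vertex -3.407 -2.839 2.036
vertex -2.931 -2.959 2.176
vertex -3.909 -3.832 3.821
endloop
endfacet
facet normal 0.385 0.754 0.532
outer loop
vertex 0.477 0.759 -1.988
vertex 0.627 0.338 -1.5
vertex 1.065 0.455 -1.983
endloop
endfacet
facet normal 0.454 0.875 -0.168
outer loop
vertex 0.477 0.759 -1.988
vertex 1.065 0.455 -1.983
vertex 0.731 0.519 -2.551
endloop
endfacet
facet normal -0.196 0.867 -0.458
outer loop
vertex 0.477 0.759 -1.988
vertex 0.731 0.519 -2.551
vertex 0.087 0.443 -2.419
endloop
endfacet
facet normal -0.668 0.741 0.061
outer loop
vertex 0.477 0.759 -1.988
vertex 0.087 0.443 -2.419
vertex 0.022 0.331 -1.77
endloop
endfacet
facet normal -0.309 0.671 0.674
outer loop
vertex 0.477 0.759 -1.988
vertex 0.022 0.331 -1.77
vertex 0.627 0.338 -1.5
endloop
endfacet
facet normal 0.828 0.335 -0.449
outer loop
vertex 0.731 0.519 -2.551
vertex 1.065 0.455 -1.983
vertex 1.038 -0.051 -2.41
endloop
endfacet
facet normal 0.717 0.139 0.683
outer loop
vertex 1.065 0.455 -1.983
vertex 0.627 0.338 -1.5
vertex 0.973 -0.163 -1.761
endloop
endfacet
facet normal -0.408 0.006 0.913
outer loop
vertex 0.627 0.338 -1.5
vertex 0.022 0.331 -1.77
vertex 0.329 -0.239 -1.629
endloop
endfacet
facet normal -0.990 0.119 -0.079
outer loop
vertex 0.022 0.331 -1.77
vertex 0.087 0.443 -2.419
vertex -0.005 -0.175 -2.197
endloop
endfacet
facet normal -0.226 0.322 -0.919
outer loop
vertex 0.087 0.443 -2.419
vertex 0.731 0.519 -2.551
vertex 0.433 -0.058 -2.68
endloop
endfacet
facet normal 0.668 -0.741 -0.061
outer loop
vertex 0.583 -0.479 -2.192
vertex 1.038 -0.051 -2.41
vertex 0.973 -0.163 -1.761
endloop
endfacet
facet normal 0.196 -0.867 0.458
outer loop
vertex 0.583 -0.479 -2.192
vertex 0.973 -0.163 -1.761
vertex 0.329 -0.239 -1.629
endloop
endfacet
facet normal -0.454 -0.875 0.168
outer loop
vertex 0.583 -0.479 -2.192
vertex 0.329 -0.239 -1.629
vertex -0.005 -0.175 -2.197
endloop
endfacet
facet normal -0.385 -0.754 -0.532
outer loop
vertex 0.583 -0.479 -2.192
vertex -0.005 -0.175 -2.197
vertex 0.433 -0.058 -2.68
endloop
endfacet
facet normal 0.309 -0.671 -0.674
outer loop
vertex 0.583 -0.479 -2.192
vertex 0.433 -0.058 -2.68
vertex 1.038 -0.051 -2.41
endloop
endfacet
facet normal 0.990 -0.119 0.079
outer loop
vertex 0.973 -0.163 -1.761
vertex 1.038 -0.051 -2.41
vertex 1.065 0.455 -1.983
endloop
endfacet
facet normal 0.226 -0.322 0.919
outer loop
vertex 0.329 -0.239 -1.629
vertex 0.973 -0.163 -1.761
vertex 0.627 0.338 -1.5
endloop
endfacet
facet normal -0.828 -0.335 0.449
outer loop
vertex -0.005 -0.175 -2.197
vertex 0.329 -0.239 -1.629
vertex 0.022 0.331 -1.77
endloop
endfacet
facet normal -0.717 -0.139 -0.683
outer loop
vertex 0.433 -0.058 -2.68
vertex -0.005 -0.175 -2.197
vertex 0.087 0.443 -2.419
endloop
endfacet
facet normal 0.408 -0.006 -0.913
outer loop
vertex 1.038 -0.051 -2.41
vertex 0.433 -0.058 -2.68
vertex 0.731 0.519 -2.551
endloop
endfacet

endsolid


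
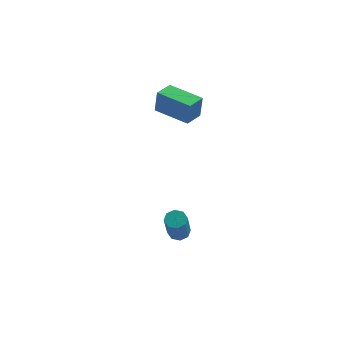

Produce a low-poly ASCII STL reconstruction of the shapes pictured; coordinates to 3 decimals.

solid 
facet normal 0.046 0.485 -0.873
outer loop
vertex -1.876 -1.474 -3.56
vertex -2.389 -1.535 -3.621
vertex -2.085 -1.173 -3.404
endloop
endfacet
facet normal 0.850 0.440 0.290
outer loop
vertex -1.876 -1.474 -3.56
vertex -2.085 -1.173 -3.404
vertex -1.958 -2.345 -1.998
endloop
endfacet
facet normal 0.850 0.440 0.290
outer loop
vertex -1.958 -2.345 -1.998
vertex -2.085 -1.173 -3.404
vertex -2.167 -2.044 -1.842
endloop
endfacet
facet normal -0.047 -0.485 0.873
outer loop
vertex -1.958 -2.345 -1.998
vertex -2.167 -2.044 -1.842
vertex -2.471 -2.405 -2.059
endloop
endfacet
facet normal 0.044 0.486 -0.873
outer loop
vertex -2.085 -1.173 -3.404
vertex -2.389 -1.535 -3.621
vertex -2.472 -1.084 -3.374
endloop
endfacet
facet normal 0.232 0.844 0.483
outer loop
vertex -2.085 -1.173 -3.404
vertex -2.472 -1.084 -3.374
vertex -2.167 -2.044 -1.842
endloop
endfacet
facet normal 0.232 0.844 0.483
outer loop
vertex -2.167 -2.044 -1.842
vertex -2.472 -1.084 -3.374
vertex -2.553 -1.955 -1.812
endloop
endfacet
facet normal -0.044 -0.487 0.872
outer loop
vertex -2.167 -2.044 -1.842
vertex -2.553 -1.955 -1.812
vertex -2.471 -2.405 -2.059
endloop
endfacet
facet normal 0.045 0.486 -0.873
outer loop
vertex -2.472 -1.084 -3.374
vertex -2.389 -1.535 -3.621
vertex -2.81 -1.259 -3.489
endloop
endfacet
facet normal -0.525 0.755 0.394
outer loop
vertex -2.472 -1.084 -3.374
vertex -2.81 -1.259 -3.489
vertex -2.553 -1.955 -1.812
endloop
endfacet
facet normal -0.524 0.755 0.394
outer loop
vertex -2.553 -1.955 -1.812
vertex -2.81 -1.259 -3.489
vertex -2.892 -2.13 -1.928
endloop
endfacet
facet normal -0.047 -0.487 0.872
outer loop
vertex -2.553 -1.955 -1.812
vertex -2.892 -2.13 -1.928
vertex -2.471 -2.405 -2.059
endloop
endfacet
facet normal 0.047 0.488 -0.872
outer loop
vertex -2.81 -1.259 -3.489
vertex -2.389 -1.535 -3.621
vertex -2.902 -1.595 -3.682
endloop
endfacet
facet normal -0.972 0.224 0.074
outer loop
vertex -2.81 -1.259 -3.489
vertex -2.902 -1.595 -3.682
vertex -2.892 -2.13 -1.928
endloop
endfacet
facet normal -0.972 0.224 0.074
outer loop
vertex -2.892 -2.13 -1.928
vertex -2.902 -1.595 -3.682
vertex -2.984 -2.466 -2.12
endloop
endfacet
facet normal -0.046 -0.486 0.873
outer loop
vertex -2.892 -2.13 -1.928
vertex -2.984 -2.466 -2.12
vertex -2.471 -2.405 -2.059
endloop
endfacet
facet normal 0.047 0.485 -0.873
outer loop
vertex -2.902 -1.595 -3.682
vertex -2.389 -1.535 -3.621
vertex -2.693 -1.896 -3.838
endloop
endfacet
facet normal -0.850 -0.440 -0.290
outer loop
vertex -2.902 -1.595 -3.682
vertex -2.693 -1.896 -3.838
vertex -2.984 -2.466 -2.12
endloop
endfacet
facet normal -0.850 -0.440 -0.290
outer loop
vertex -2.984 -2.466 -2.12
vertex -2.693 -1.896 -3.838
vertex -2.775 -2.767 -2.276
endloop
endfacet
facet normal -0.046 -0.485 0.873
outer loop
vertex -2.984 -2.466 -2.12
vertex -2.775 -2.767 -2.276
vertex -2.471 -2.405 -2.059
endloop
endfacet
facet normal 0.044 0.487 -0.872
outer loop
vertex -2.693 -1.896 -3.838
vertex -2.389 -1.535 -3.621
vertex -2.307 -1.985 -3.868
endloop
endfacet
facet normal -0.232 -0.844 -0.483
outer loop
vertex -2.693 -1.896 -3.838
vertex -2.307 -1.985 -3.868
vertex -2.775 -2.767 -2.276
endloop
endfacet
facet normal -0.232 -0.844 -0.483
outer loop
vertex -2.775 -2.767 -2.276
vertex -2.307 -1.985 -3.868
vertex -2.388 -2.856 -2.306
endloop
endfacet
facet normal -0.044 -0.486 0.873
outer loop
vertex -2.775 -2.767 -2.276
vertex -2.388 -2.856 -2.306
vertex -2.471 -2.405 -2.059
endloop
endfacet
facet normal 0.047 0.487 -0.872
outer loop
vertex -2.307 -1.985 -3.868
vertex -2.389 -1.535 -3.621
vertex -1.968 -1.81 -3.752
endloop
endfacet
facet normal 0.524 -0.755 -0.394
outer loop
vertex -2.307 -1.985 -3.868
vertex -1.968 -1.81 -3.752
vertex -2.388 -2.856 -2.306
endloop
endfacet
facet normal 0.525 -0.755 -0.394
outer loop
vertex -2.388 -2.856 -2.306
vertex -1.968 -1.81 -3.752
vertex -2.05 -2.681 -2.191
endloop
endfacet
facet normal -0.045 -0.486 0.873
outer loop
vertex -2.388 -2.856 -2.306
vertex -2.05 -2.681 -2.191
vertex -2.471 -2.405 -2.059
endloop
endfacet
facet normal 0.046 0.486 -0.873
outer loop
vertex -1.968 -1.81 -3.752
vertex -2.389 -1.535 -3.621
vertex -1.876 -1.474 -3.56
endloop
endfacet
facet normal 0.972 -0.224 -0.074
outer loop
vertex -1.968 -1.81 -3.752
vertex -1.876 -1.474 -3.56
vertex -2.05 -2.681 -2.191
endloop
endfacet
facet normal 0.972 -0.224 -0.074
outer loop
vertex -2.05 -2.681 -2.191
vertex -1.876 -1.474 -3.56
vertex -1.958 -2.345 -1.998
endloop
endfacet
facet normal -0.047 -0.488 0.872
outer loop
vertex -2.05 -2.681 -2.191
vertex -1.958 -2.345 -1.998
vertex -2.471 -2.405 -2.059
endloop
endfacet
facet normal -0.850 0.520 0.085
outer loop
vertex -3.555 1.34 3.519
vertex -3.051 2.168 3.487
vertex -3.661 1.359 2.344
endloop
endfacet
facet normal -0.520 -0.854 0.033
outer loop
vertex -2.149 0.432 2.193
vertex -3.555 1.34 3.519
vertex -3.661 1.359 2.344
endloop
endfacet
facet normal -0.850 0.520 0.085
outer loop
vertex -3.661 1.359 2.344
vertex -3.051 2.168 3.487
vertex -3.157 2.187 2.312
endloop
endfacet
facet normal -0.090 0.016 -0.996
outer loop
vertex -3.157 2.187 2.312
vertex -2.149 0.432 2.193
vertex -3.661 1.359 2.344
endloop
endfacet
facet normal 0.090 -0.016 0.996
outer loop
vertex -3.555 1.34 3.519
vertex -1.539 1.241 3.336
vertex -3.051 2.168 3.487
endloop
endfacet
facet normal -0.520 -0.854 0.033
outer loop
vertex -2.043 0.413 3.368
vertex -3.555 1.34 3.519
vertex -2.149 0.432 2.193
endloop
endfacet
facet normal 0.090 -0.016 0.996
outer loop
vertex -2.043 0.413 3.368
vertex -1.539 1.241 3.336
vertex -3.555 1.34 3.519
endloop
endfacet
facet normal 0.520 0.854 -0.033
outer loop
vertex -3.051 2.168 3.487
vertex -1.539 1.241 3.336
vertex -3.157 2.187 2.312
endloop
endfacet
facet normal -0.090 0.016 -0.996
outer loop
vertex -1.645 1.26 2.161
vertex -2.149 0.432 2.193
vertex -3.157 2.187 2.312
endloop
endfacet
facet normal 0.520 0.854 -0.033
outer loop
vertex -3.157 2.187 2.312
vertex -1.539 1.241 3.336
vertex -1.645 1.26 2.161
endloop
endfacet
facet normal 0.850 -0.520 -0.085
outer loop
vertex -1.645 1.26 2.161
vertex -2.043 0.413 3.368
vertex -2.149 0.432 2.193
endloop
endfacet
facet normal 0.850 -0.520 -0.085
outer loop
vertex -1.539 1.241 3.336
vertex -2.043 0.413 3.368
vertex -1.645 1.26 2.161
endloop
endfacet

endsolid


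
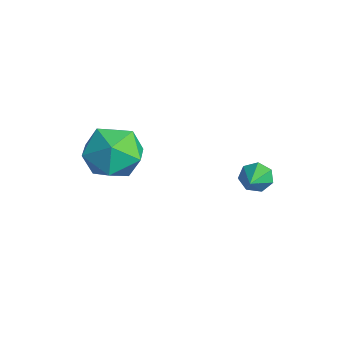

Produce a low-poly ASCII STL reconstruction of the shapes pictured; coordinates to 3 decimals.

solid 
facet normal -0.733 0.452 -0.508
outer loop
vertex 0.877 2.217 -3.336
vertex 0.556 1.823 -3.223
vertex 0.64 2.261 -2.955
endloop
endfacet
facet normal 0.639 0.702 0.316
outer loop
vertex 0.877 2.217 -3.336
vertex 0.64 2.261 -2.955
vertex 1.604 1.177 -2.497
endloop
endfacet
facet normal -0.733 0.452 -0.509
outer loop
vertex 0.64 2.261 -2.955
vertex 0.556 1.823 -3.223
vertex 0.34 1.976 -2.776
endloop
endfacet
facet normal 0.094 0.457 0.885
outer loop
vertex 0.64 2.261 -2.955
vertex 0.34 1.976 -2.776
vertex 1.604 1.177 -2.497
endloop
endfacet
facet normal -0.732 0.453 -0.509
outer loop
vertex 0.34 1.976 -2.776
vertex 0.556 1.823 -3.223
vertex 0.202 1.576 -2.934
endloop
endfacet
facet normal -0.350 -0.237 0.906
outer loop
vertex 0.34 1.976 -2.776
vertex 0.202 1.576 -2.934
vertex 1.604 1.177 -2.497
endloop
endfacet
facet normal -0.732 0.453 -0.509
outer loop
vertex 0.202 1.576 -2.934
vertex 0.556 1.823 -3.223
vertex 0.331 1.362 -3.31
endloop
endfacet
facet normal -0.358 -0.859 0.366
outer loop
vertex 0.202 1.576 -2.934
vertex 0.331 1.362 -3.31
vertex 1.604 1.177 -2.497
endloop
endfacet
facet normal -0.732 0.453 -0.509
outer loop
vertex 0.331 1.362 -3.31
vertex 0.556 1.823 -3.223
vertex 0.63 1.496 -3.621
endloop
endfacet
facet normal 0.076 -0.940 -0.332
outer loop
vertex 0.331 1.362 -3.31
vertex 0.63 1.496 -3.621
vertex 1.604 1.177 -2.497
endloop
endfacet
facet normal -0.733 0.453 -0.508
outer loop
vertex 0.63 1.496 -3.621
vertex 0.556 1.823 -3.223
vertex 0.873 1.876 -3.633
endloop
endfacet
facet normal 0.624 -0.420 -0.660
outer loop
vertex 0.63 1.496 -3.621
vertex 0.873 1.876 -3.633
vertex 1.604 1.177 -2.497
endloop
endfacet
facet normal -0.733 0.451 -0.509
outer loop
vertex 0.873 1.876 -3.633
vertex 0.556 1.823 -3.223
vertex 0.877 2.217 -3.336
endloop
endfacet
facet normal 0.875 0.312 -0.371
outer loop
vertex 0.873 1.876 -3.633
vertex 0.877 2.217 -3.336
vertex 1.604 1.177 -2.497
endloop
endfacet
facet normal -0.402 0.848 0.345
outer loop
vertex -2.165 -0.596 -3.333
vertex -2.942 -1.146 -2.887
vertex -2.061 -0.947 -2.348
endloop
endfacet
facet normal 0.307 0.906 0.291
outer loop
vertex -2.165 -0.596 -3.333
vertex -2.061 -0.947 -2.348
vertex -1.251 -1.007 -3.016
endloop
endfacet
facet normal 0.487 0.782 -0.389
outer loop
vertex -2.165 -0.596 -3.333
vertex -1.251 -1.007 -3.016
vertex -1.632 -1.243 -3.967
endloop
endfacet
facet normal -0.111 0.647 -0.754
outer loop
vertex -2.165 -0.596 -3.333
vertex -1.632 -1.243 -3.967
vertex -2.677 -1.329 -3.887
endloop
endfacet
facet normal -0.660 0.688 -0.301
outer loop
vertex -2.165 -0.596 -3.333
vertex -2.677 -1.329 -3.887
vertex -2.942 -1.146 -2.887
endloop
endfacet
facet normal 0.601 0.396 0.694
outer loop
vertex -1.251 -1.007 -3.016
vertex -2.061 -0.947 -2.348
vertex -1.463 -1.811 -2.373
endloop
endfacet
facet normal -0.546 0.302 0.781
outer loop
vertex -2.061 -0.947 -2.348
vertex -2.942 -1.146 -2.887
vertex -2.508 -1.897 -2.293
endloop
endfacet
facet normal -0.964 0.044 -0.263
outer loop
vertex -2.942 -1.146 -2.887
vertex -2.677 -1.329 -3.887
vertex -2.889 -2.133 -3.244
endloop
endfacet
facet normal -0.074 -0.023 -0.997
outer loop
vertex -2.677 -1.329 -3.887
vertex -1.632 -1.243 -3.967
vertex -2.079 -2.193 -3.912
endloop
endfacet
facet normal 0.893 0.195 -0.406
outer loop
vertex -1.632 -1.243 -3.967
vertex -1.251 -1.007 -3.016
vertex -1.198 -1.994 -3.373
endloop
endfacet
facet normal 0.111 -0.647 0.754
outer loop
vertex -1.975 -2.544 -2.927
vertex -1.463 -1.811 -2.373
vertex -2.508 -1.897 -2.293
endloop
endfacet
facet normal -0.487 -0.782 0.389
outer loop
vertex -1.975 -2.544 -2.927
vertex -2.508 -1.897 -2.293
vertex -2.889 -2.133 -3.244
endloop
endfacet
facet normal -0.307 -0.906 -0.291
outer loop
vertex -1.975 -2.544 -2.927
vertex -2.889 -2.133 -3.244
vertex -2.079 -2.193 -3.912
endloop
endfacet
facet normal 0.402 -0.848 -0.345
outer loop
vertex -1.975 -2.544 -2.927
vertex -2.079 -2.193 -3.912
vertex -1.198 -1.994 -3.373
endloop
endfacet
facet normal 0.660 -0.688 0.301
outer loop
vertex -1.975 -2.544 -2.927
vertex -1.198 -1.994 -3.373
vertex -1.463 -1.811 -2.373
endloop
endfacet
facet normal 0.074 0.023 0.997
outer loop
vertex -2.508 -1.897 -2.293
vertex -1.463 -1.811 -2.373
vertex -2.061 -0.947 -2.348
endloop
endfacet
facet normal -0.893 -0.195 0.406
outer loop
vertex -2.889 -2.133 -3.244
vertex -2.508 -1.897 -2.293
vertex -2.942 -1.146 -2.887
endloop
endfacet
facet normal -0.601 -0.396 -0.694
outer loop
vertex -2.079 -2.193 -3.912
vertex -2.889 -2.133 -3.244
vertex -2.677 -1.329 -3.887
endloop
endfacet
facet normal 0.546 -0.302 -0.781
outer loop
vertex -1.198 -1.994 -3.373
vertex -2.079 -2.193 -3.912
vertex -1.632 -1.243 -3.967
endloop
endfacet
facet normal 0.964 -0.044 0.263
outer loop
vertex -1.463 -1.811 -2.373
vertex -1.198 -1.994 -3.373
vertex -1.251 -1.007 -3.016
endloop
endfacet

endsolid


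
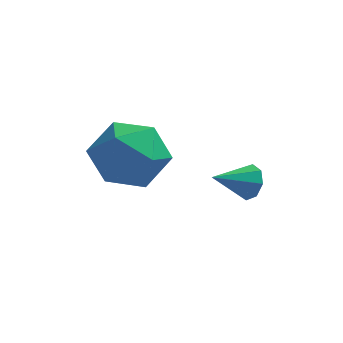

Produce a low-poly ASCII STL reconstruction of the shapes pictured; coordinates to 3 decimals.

solid 
facet normal -0.079 0.877 -0.474
outer loop
vertex 0.622 3.017 0.927
vertex -0.298 3.223 1.461
vertex 0.652 3.534 1.878
endloop
endfacet
facet normal 0.606 0.691 -0.395
outer loop
vertex 0.622 3.017 0.927
vertex 0.652 3.534 1.878
vertex 1.383 2.766 1.655
endloop
endfacet
facet normal 0.700 0.058 -0.712
outer loop
vertex 0.622 3.017 0.927
vertex 1.383 2.766 1.655
vertex 0.885 1.981 1.101
endloop
endfacet
facet normal 0.075 -0.147 -0.986
outer loop
vertex 0.622 3.017 0.927
vertex 0.885 1.981 1.101
vertex -0.154 2.263 0.98
endloop
endfacet
facet normal -0.407 0.360 -0.840
outer loop
vertex 0.622 3.017 0.927
vertex -0.154 2.263 0.98
vertex -0.298 3.223 1.461
endloop
endfacet
facet normal 0.733 0.610 0.302
outer loop
vertex 1.383 2.766 1.655
vertex 0.652 3.534 1.878
vertex 0.934 2.817 2.64
endloop
endfacet
facet normal -0.375 0.910 0.175
outer loop
vertex 0.652 3.534 1.878
vertex -0.298 3.223 1.461
vertex -0.105 3.099 2.519
endloop
endfacet
facet normal -0.906 0.073 -0.417
outer loop
vertex -0.298 3.223 1.461
vertex -0.154 2.263 0.98
vertex -0.603 2.314 1.965
endloop
endfacet
facet normal -0.126 -0.745 -0.655
outer loop
vertex -0.154 2.263 0.98
vertex 0.885 1.981 1.101
vertex 0.128 1.546 1.742
endloop
endfacet
facet normal 0.886 -0.414 -0.210
outer loop
vertex 0.885 1.981 1.101
vertex 1.383 2.766 1.655
vertex 1.078 1.857 2.159
endloop
endfacet
facet normal -0.075 0.147 0.986
outer loop
vertex 0.158 2.063 2.693
vertex 0.934 2.817 2.64
vertex -0.105 3.099 2.519
endloop
endfacet
facet normal -0.700 -0.058 0.712
outer loop
vertex 0.158 2.063 2.693
vertex -0.105 3.099 2.519
vertex -0.603 2.314 1.965
endloop
endfacet
facet normal -0.606 -0.691 0.395
outer loop
vertex 0.158 2.063 2.693
vertex -0.603 2.314 1.965
vertex 0.128 1.546 1.742
endloop
endfacet
facet normal 0.079 -0.877 0.474
outer loop
vertex 0.158 2.063 2.693
vertex 0.128 1.546 1.742
vertex 1.078 1.857 2.159
endloop
endfacet
facet normal 0.407 -0.360 0.840
outer loop
vertex 0.158 2.063 2.693
vertex 1.078 1.857 2.159
vertex 0.934 2.817 2.64
endloop
endfacet
facet normal 0.126 0.745 0.655
outer loop
vertex -0.105 3.099 2.519
vertex 0.934 2.817 2.64
vertex 0.652 3.534 1.878
endloop
endfacet
facet normal -0.886 0.414 0.210
outer loop
vertex -0.603 2.314 1.965
vertex -0.105 3.099 2.519
vertex -0.298 3.223 1.461
endloop
endfacet
facet normal -0.733 -0.610 -0.302
outer loop
vertex 0.128 1.546 1.742
vertex -0.603 2.314 1.965
vertex -0.154 2.263 0.98
endloop
endfacet
facet normal 0.375 -0.910 -0.175
outer loop
vertex 1.078 1.857 2.159
vertex 0.128 1.546 1.742
vertex 0.885 1.981 1.101
endloop
endfacet
facet normal 0.906 -0.073 0.417
outer loop
vertex 0.934 2.817 2.64
vertex 1.078 1.857 2.159
vertex 1.383 2.766 1.655
endloop
endfacet
facet normal 0.735 0.520 -0.434
outer loop
vertex 3.326 4.202 0.431
vertex 3.043 4.209 -0.04
vertex 3.072 4.536 0.401
endloop
endfacet
facet normal -0.015 0.078 0.997
outer loop
vertex 3.326 4.202 0.431
vertex 3.072 4.536 0.401
vertex 2.197 3.611 0.46
endloop
endfacet
facet normal 0.734 0.521 -0.435
outer loop
vertex 3.072 4.536 0.401
vertex 3.043 4.209 -0.04
vertex 2.8 4.679 0.113
endloop
endfacet
facet normal -0.487 0.506 0.712
outer loop
vertex 3.072 4.536 0.401
vertex 2.8 4.679 0.113
vertex 2.197 3.611 0.46
endloop
endfacet
facet normal 0.735 0.521 -0.434
outer loop
vertex 2.8 4.679 0.113
vertex 3.043 4.209 -0.04
vertex 2.671 4.546 -0.265
endloop
endfacet
facet normal -0.850 0.515 0.109
outer loop
vertex 2.8 4.679 0.113
vertex 2.671 4.546 -0.265
vertex 2.197 3.611 0.46
endloop
endfacet
facet normal 0.735 0.520 -0.435
outer loop
vertex 2.671 4.546 -0.265
vertex 3.043 4.209 -0.04
vertex 2.759 4.216 -0.511
endloop
endfacet
facet normal -0.887 0.100 -0.451
outer loop
vertex 2.671 4.546 -0.265
vertex 2.759 4.216 -0.511
vertex 2.197 3.611 0.46
endloop
endfacet
facet normal 0.735 0.520 -0.435
outer loop
vertex 2.759 4.216 -0.511
vertex 3.043 4.209 -0.04
vertex 3.013 3.882 -0.481
endloop
endfacet
facet normal -0.579 -0.498 -0.645
outer loop
vertex 2.759 4.216 -0.511
vertex 3.013 3.882 -0.481
vertex 2.197 3.611 0.46
endloop
endfacet
facet normal 0.734 0.521 -0.436
outer loop
vertex 3.013 3.882 -0.481
vertex 3.043 4.209 -0.04
vertex 3.285 3.74 -0.193
endloop
endfacet
facet normal -0.105 -0.928 -0.358
outer loop
vertex 3.013 3.882 -0.481
vertex 3.285 3.74 -0.193
vertex 2.197 3.611 0.46
endloop
endfacet
facet normal 0.736 0.521 -0.433
outer loop
vertex 3.285 3.74 -0.193
vertex 3.043 4.209 -0.04
vertex 3.414 3.872 0.185
endloop
endfacet
facet normal 0.255 -0.937 0.240
outer loop
vertex 3.285 3.74 -0.193
vertex 3.414 3.872 0.185
vertex 2.197 3.611 0.46
endloop
endfacet
facet normal 0.736 0.520 -0.434
outer loop
vertex 3.414 3.872 0.185
vertex 3.043 4.209 -0.04
vertex 3.326 4.202 0.431
endloop
endfacet
facet normal 0.293 -0.520 0.802
outer loop
vertex 3.414 3.872 0.185
vertex 3.326 4.202 0.431
vertex 2.197 3.611 0.46
endloop
endfacet

endsolid


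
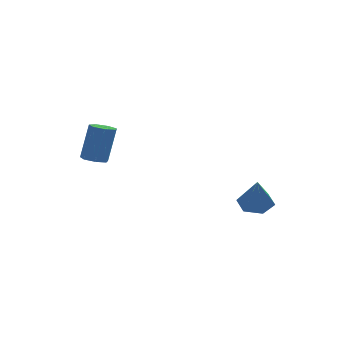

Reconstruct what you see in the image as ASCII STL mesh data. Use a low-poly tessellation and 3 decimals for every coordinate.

solid 
facet normal -0.249 -0.093 -0.964
outer loop
vertex -2.784 0.403 -0.69
vertex -3.198 0.927 -0.634
vertex -2.549 0.923 -0.801
endloop
endfacet
facet normal 0.880 -0.437 -0.184
outer loop
vertex -2.784 0.403 -0.69
vertex -2.549 0.923 -0.801
vertex -2.288 0.59 1.239
endloop
endfacet
facet normal 0.880 -0.437 -0.184
outer loop
vertex -2.288 0.59 1.239
vertex -2.549 0.923 -0.801
vertex -2.053 1.11 1.128
endloop
endfacet
facet normal 0.247 0.094 0.964
outer loop
vertex -2.288 0.59 1.239
vertex -2.053 1.11 1.128
vertex -2.702 1.113 1.294
endloop
endfacet
facet normal -0.249 -0.093 -0.964
outer loop
vertex -2.549 0.923 -0.801
vertex -3.198 0.927 -0.634
vertex -2.802 1.446 -0.786
endloop
endfacet
facet normal 0.865 0.426 -0.264
outer loop
vertex -2.549 0.923 -0.801
vertex -2.802 1.446 -0.786
vertex -2.053 1.11 1.128
endloop
endfacet
facet normal 0.865 0.427 -0.263
outer loop
vertex -2.053 1.11 1.128
vertex -2.802 1.446 -0.786
vertex -2.307 1.633 1.142
endloop
endfacet
facet normal 0.247 0.094 0.964
outer loop
vertex -2.053 1.11 1.128
vertex -2.307 1.633 1.142
vertex -2.702 1.113 1.294
endloop
endfacet
facet normal -0.248 -0.093 -0.964
outer loop
vertex -2.802 1.446 -0.786
vertex -3.198 0.927 -0.634
vertex -3.354 1.578 -0.657
endloop
endfacet
facet normal 0.198 0.969 -0.145
outer loop
vertex -2.802 1.446 -0.786
vertex -3.354 1.578 -0.657
vertex -2.307 1.633 1.142
endloop
endfacet
facet normal 0.198 0.969 -0.145
outer loop
vertex -2.307 1.633 1.142
vertex -3.354 1.578 -0.657
vertex -2.858 1.765 1.271
endloop
endfacet
facet normal 0.248 0.093 0.964
outer loop
vertex -2.307 1.633 1.142
vertex -2.858 1.765 1.271
vertex -2.702 1.113 1.294
endloop
endfacet
facet normal -0.247 -0.093 -0.964
outer loop
vertex -3.354 1.578 -0.657
vertex -3.198 0.927 -0.634
vertex -3.788 1.219 -0.511
endloop
endfacet
facet normal -0.618 0.781 0.083
outer loop
vertex -3.354 1.578 -0.657
vertex -3.788 1.219 -0.511
vertex -2.858 1.765 1.271
endloop
endfacet
facet normal -0.618 0.781 0.083
outer loop
vertex -2.858 1.765 1.271
vertex -3.788 1.219 -0.511
vertex -3.292 1.406 1.417
endloop
endfacet
facet normal 0.247 0.093 0.964
outer loop
vertex -2.858 1.765 1.271
vertex -3.292 1.406 1.417
vertex -2.702 1.113 1.294
endloop
endfacet
facet normal -0.247 -0.093 -0.965
outer loop
vertex -3.788 1.219 -0.511
vertex -3.198 0.927 -0.634
vertex -3.777 0.64 -0.458
endloop
endfacet
facet normal -0.969 0.004 0.249
outer loop
vertex -3.788 1.219 -0.511
vertex -3.777 0.64 -0.458
vertex -3.292 1.406 1.417
endloop
endfacet
facet normal -0.969 0.006 0.248
outer loop
vertex -3.292 1.406 1.417
vertex -3.777 0.64 -0.458
vertex -3.282 0.827 1.471
endloop
endfacet
facet normal 0.248 0.094 0.964
outer loop
vertex -3.292 1.406 1.417
vertex -3.282 0.827 1.471
vertex -2.702 1.113 1.294
endloop
endfacet
facet normal -0.247 -0.094 -0.965
outer loop
vertex -3.777 0.64 -0.458
vertex -3.198 0.927 -0.634
vertex -3.33 0.277 -0.537
endloop
endfacet
facet normal -0.590 -0.775 0.226
outer loop
vertex -3.777 0.64 -0.458
vertex -3.33 0.277 -0.537
vertex -3.282 0.827 1.471
endloop
endfacet
facet normal -0.589 -0.776 0.227
outer loop
vertex -3.282 0.827 1.471
vertex -3.33 0.277 -0.537
vertex -2.835 0.464 1.391
endloop
endfacet
facet normal 0.248 0.093 0.964
outer loop
vertex -3.282 0.827 1.471
vertex -2.835 0.464 1.391
vertex -2.702 1.113 1.294
endloop
endfacet
facet normal -0.249 -0.093 -0.964
outer loop
vertex -3.33 0.277 -0.537
vertex -3.198 0.927 -0.634
vertex -2.784 0.403 -0.69
endloop
endfacet
facet normal 0.234 -0.972 0.034
outer loop
vertex -3.33 0.277 -0.537
vertex -2.784 0.403 -0.69
vertex -2.835 0.464 1.391
endloop
endfacet
facet normal 0.233 -0.972 0.034
outer loop
vertex -2.835 0.464 1.391
vertex -2.784 0.403 -0.69
vertex -2.288 0.59 1.239
endloop
endfacet
facet normal 0.246 0.094 0.965
outer loop
vertex -2.835 0.464 1.391
vertex -2.288 0.59 1.239
vertex -2.702 1.113 1.294
endloop
endfacet
facet normal 0.142 0.450 -0.882
outer loop
vertex 3.785 -3.086 -2.208
vertex 3.05 -3.458 -2.516
vertex 3.013 -2.672 -2.121
endloop
endfacet
facet normal 0.369 0.527 0.765
outer loop
vertex 3.785 -3.086 -2.208
vertex 3.013 -2.672 -2.121
vertex 2.79 -4.282 -0.904
endloop
endfacet
facet normal 0.142 0.450 -0.882
outer loop
vertex 3.013 -2.672 -2.121
vertex 3.05 -3.458 -2.516
vertex 2.278 -3.044 -2.429
endloop
endfacet
facet normal -0.544 0.553 0.631
outer loop
vertex 3.013 -2.672 -2.121
vertex 2.278 -3.044 -2.429
vertex 2.79 -4.282 -0.904
endloop
endfacet
facet normal 0.142 0.451 -0.881
outer loop
vertex 2.278 -3.044 -2.429
vertex 3.05 -3.458 -2.516
vertex 2.314 -3.83 -2.825
endloop
endfacet
facet normal -0.968 -0.148 0.205
outer loop
vertex 2.278 -3.044 -2.429
vertex 2.314 -3.83 -2.825
vertex 2.79 -4.282 -0.904
endloop
endfacet
facet normal 0.142 0.451 -0.881
outer loop
vertex 2.314 -3.83 -2.825
vertex 3.05 -3.458 -2.516
vertex 3.086 -4.243 -2.912
endloop
endfacet
facet normal -0.478 -0.874 -0.087
outer loop
vertex 2.314 -3.83 -2.825
vertex 3.086 -4.243 -2.912
vertex 2.79 -4.282 -0.904
endloop
endfacet
facet normal 0.141 0.451 -0.881
outer loop
vertex 3.086 -4.243 -2.912
vertex 3.05 -3.458 -2.516
vertex 3.822 -3.871 -2.604
endloop
endfacet
facet normal 0.435 -0.899 0.047
outer loop
vertex 3.086 -4.243 -2.912
vertex 3.822 -3.871 -2.604
vertex 2.79 -4.282 -0.904
endloop
endfacet
facet normal 0.141 0.451 -0.881
outer loop
vertex 3.822 -3.871 -2.604
vertex 3.05 -3.458 -2.516
vertex 3.785 -3.086 -2.208
endloop
endfacet
facet normal 0.858 -0.198 0.473
outer loop
vertex 3.822 -3.871 -2.604
vertex 3.785 -3.086 -2.208
vertex 2.79 -4.282 -0.904
endloop
endfacet

endsolid


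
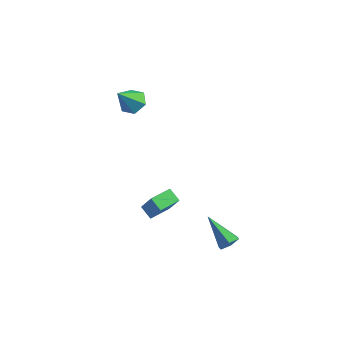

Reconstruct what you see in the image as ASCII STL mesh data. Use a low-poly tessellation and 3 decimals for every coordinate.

solid 
facet normal 0.146 0.601 -0.786
outer loop
vertex -1.565 2.734 3.067
vertex -2.037 3.246 3.371
vertex -1.295 3.273 3.529
endloop
endfacet
facet normal 0.793 -0.573 0.205
outer loop
vertex -1.565 2.734 3.067
vertex -1.295 3.273 3.529
vertex -2.263 2.314 4.589
endloop
endfacet
facet normal 0.146 0.601 -0.786
outer loop
vertex -1.295 3.273 3.529
vertex -2.037 3.246 3.371
vertex -1.767 3.785 3.833
endloop
endfacet
facet normal 0.652 0.161 0.741
outer loop
vertex -1.295 3.273 3.529
vertex -1.767 3.785 3.833
vertex -2.263 2.314 4.589
endloop
endfacet
facet normal 0.145 0.601 -0.786
outer loop
vertex -1.767 3.785 3.833
vertex -2.037 3.246 3.371
vertex -2.51 3.758 3.675
endloop
endfacet
facet normal -0.197 0.500 0.843
outer loop
vertex -1.767 3.785 3.833
vertex -2.51 3.758 3.675
vertex -2.263 2.314 4.589
endloop
endfacet
facet normal 0.145 0.601 -0.786
outer loop
vertex -2.51 3.758 3.675
vertex -2.037 3.246 3.371
vertex -2.78 3.219 3.213
endloop
endfacet
facet normal -0.907 0.104 0.409
outer loop
vertex -2.51 3.758 3.675
vertex -2.78 3.219 3.213
vertex -2.263 2.314 4.589
endloop
endfacet
facet normal 0.145 0.601 -0.786
outer loop
vertex -2.78 3.219 3.213
vertex -2.037 3.246 3.371
vertex -2.308 2.707 2.909
endloop
endfacet
facet normal -0.766 -0.631 -0.127
outer loop
vertex -2.78 3.219 3.213
vertex -2.308 2.707 2.909
vertex -2.263 2.314 4.589
endloop
endfacet
facet normal 0.145 0.601 -0.786
outer loop
vertex -2.308 2.707 2.909
vertex -2.037 3.246 3.371
vertex -1.565 2.734 3.067
endloop
endfacet
facet normal 0.084 -0.970 -0.229
outer loop
vertex -2.308 2.707 2.909
vertex -1.565 2.734 3.067
vertex -2.263 2.314 4.589
endloop
endfacet
facet normal 0.680 -0.018 -0.733
outer loop
vertex 4.887 1.546 -2.737
vertex 4.529 1.904 -3.078
vertex 4.941 2.152 -2.702
endloop
endfacet
facet normal 0.513 -0.095 0.853
outer loop
vertex 4.887 1.546 -2.737
vertex 4.941 2.152 -2.702
vertex 3.271 1.936 -1.722
endloop
endfacet
facet normal 0.680 -0.017 -0.733
outer loop
vertex 4.941 2.152 -2.702
vertex 4.529 1.904 -3.078
vertex 4.583 2.511 -3.042
endloop
endfacet
facet normal 0.237 0.782 0.576
outer loop
vertex 4.941 2.152 -2.702
vertex 4.583 2.511 -3.042
vertex 3.271 1.936 -1.722
endloop
endfacet
facet normal 0.680 -0.017 -0.733
outer loop
vertex 4.583 2.511 -3.042
vertex 4.529 1.904 -3.078
vertex 4.172 2.263 -3.418
endloop
endfacet
facet normal -0.463 0.883 -0.076
outer loop
vertex 4.583 2.511 -3.042
vertex 4.172 2.263 -3.418
vertex 3.271 1.936 -1.722
endloop
endfacet
facet normal 0.680 -0.017 -0.733
outer loop
vertex 4.172 2.263 -3.418
vertex 4.529 1.904 -3.078
vertex 4.118 1.656 -3.454
endloop
endfacet
facet normal -0.886 0.106 -0.451
outer loop
vertex 4.172 2.263 -3.418
vertex 4.118 1.656 -3.454
vertex 3.271 1.936 -1.722
endloop
endfacet
facet normal 0.681 -0.017 -0.733
outer loop
vertex 4.118 1.656 -3.454
vertex 4.529 1.904 -3.078
vertex 4.476 1.297 -3.113
endloop
endfacet
facet normal -0.610 -0.773 -0.173
outer loop
vertex 4.118 1.656 -3.454
vertex 4.476 1.297 -3.113
vertex 3.271 1.936 -1.722
endloop
endfacet
facet normal 0.681 -0.017 -0.733
outer loop
vertex 4.476 1.297 -3.113
vertex 4.529 1.904 -3.078
vertex 4.887 1.546 -2.737
endloop
endfacet
facet normal 0.090 -0.873 0.479
outer loop
vertex 4.476 1.297 -3.113
vertex 4.887 1.546 -2.737
vertex 3.271 1.936 -1.722
endloop
endfacet
facet normal -0.504 0.103 -0.857
outer loop
vertex -0.261 1.387 -2.556
vertex 0.016 2.564 -2.577
vertex 0.414 1.221 -2.973
endloop
endfacet
facet normal -0.229 -0.973 0.017
outer loop
vertex 1.124 1.076 -1.763
vertex -0.261 1.387 -2.556
vertex 0.414 1.221 -2.973
endloop
endfacet
facet normal -0.503 0.104 -0.858
outer loop
vertex 0.414 1.221 -2.973
vertex 0.016 2.564 -2.577
vertex 0.691 2.399 -2.993
endloop
endfacet
facet normal 0.833 -0.205 -0.514
outer loop
vertex 0.691 2.399 -2.993
vertex 1.124 1.076 -1.763
vertex 0.414 1.221 -2.973
endloop
endfacet
facet normal -0.833 0.205 0.513
outer loop
vertex -0.261 1.387 -2.556
vertex 0.726 2.419 -1.367
vertex 0.016 2.564 -2.577
endloop
endfacet
facet normal -0.228 -0.974 0.016
outer loop
vertex 0.449 1.241 -1.347
vertex -0.261 1.387 -2.556
vertex 1.124 1.076 -1.763
endloop
endfacet
facet normal -0.833 0.205 0.514
outer loop
vertex 0.449 1.241 -1.347
vertex 0.726 2.419 -1.367
vertex -0.261 1.387 -2.556
endloop
endfacet
facet normal 0.228 0.974 -0.017
outer loop
vertex 0.016 2.564 -2.577
vertex 0.726 2.419 -1.367
vertex 0.691 2.399 -2.993
endloop
endfacet
facet normal 0.833 -0.205 -0.514
outer loop
vertex 1.401 2.253 -1.784
vertex 1.124 1.076 -1.763
vertex 0.691 2.399 -2.993
endloop
endfacet
facet normal 0.229 0.973 -0.017
outer loop
vertex 0.691 2.399 -2.993
vertex 0.726 2.419 -1.367
vertex 1.401 2.253 -1.784
endloop
endfacet
facet normal 0.503 -0.103 0.858
outer loop
vertex 1.401 2.253 -1.784
vertex 0.449 1.241 -1.347
vertex 1.124 1.076 -1.763
endloop
endfacet
facet normal 0.504 -0.104 0.857
outer loop
vertex 0.726 2.419 -1.367
vertex 0.449 1.241 -1.347
vertex 1.401 2.253 -1.784
endloop
endfacet

endsolid


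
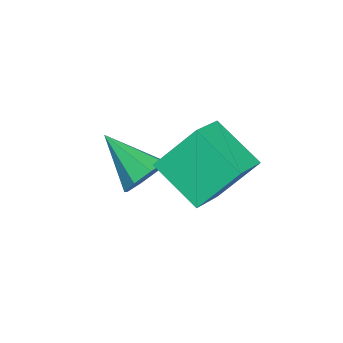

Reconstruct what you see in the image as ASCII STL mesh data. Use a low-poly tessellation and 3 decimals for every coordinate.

solid 
facet normal 0.477 0.731 -0.488
outer loop
vertex -2.853 -2.862 1.377
vertex -3.294 -3.111 0.573
vertex -3.483 -2.512 1.286
endloop
endfacet
facet normal -0.046 0.172 0.984
outer loop
vertex -2.853 -2.862 1.377
vertex -3.483 -2.512 1.286
vertex -4.326 -4.689 1.627
endloop
endfacet
facet normal 0.477 0.731 -0.488
outer loop
vertex -3.483 -2.512 1.286
vertex -3.294 -3.111 0.573
vertex -4.003 -2.512 0.777
endloop
endfacet
facet normal -0.653 0.358 0.667
outer loop
vertex -3.483 -2.512 1.286
vertex -4.003 -2.512 0.777
vertex -4.326 -4.689 1.627
endloop
endfacet
facet normal 0.477 0.731 -0.488
outer loop
vertex -4.003 -2.512 0.777
vertex -3.294 -3.111 0.573
vertex -4.107 -2.863 0.149
endloop
endfacet
facet normal -0.983 0.172 0.067
outer loop
vertex -4.003 -2.512 0.777
vertex -4.107 -2.863 0.149
vertex -4.326 -4.689 1.627
endloop
endfacet
facet normal 0.477 0.731 -0.487
outer loop
vertex -4.107 -2.863 0.149
vertex -3.294 -3.111 0.573
vertex -3.735 -3.359 -0.231
endloop
endfacet
facet normal -0.842 -0.275 -0.465
outer loop
vertex -4.107 -2.863 0.149
vertex -3.735 -3.359 -0.231
vertex -4.326 -4.689 1.627
endloop
endfacet
facet normal 0.478 0.730 -0.488
outer loop
vertex -3.735 -3.359 -0.231
vertex -3.294 -3.111 0.573
vertex -3.105 -3.71 -0.139
endloop
endfacet
facet normal -0.313 -0.723 -0.617
outer loop
vertex -3.735 -3.359 -0.231
vertex -3.105 -3.71 -0.139
vertex -4.326 -4.689 1.627
endloop
endfacet
facet normal 0.478 0.730 -0.488
outer loop
vertex -3.105 -3.71 -0.139
vertex -3.294 -3.111 0.573
vertex -2.586 -3.71 0.37
endloop
endfacet
facet normal 0.294 -0.908 -0.300
outer loop
vertex -3.105 -3.71 -0.139
vertex -2.586 -3.71 0.37
vertex -4.326 -4.689 1.627
endloop
endfacet
facet normal 0.478 0.730 -0.488
outer loop
vertex -2.586 -3.71 0.37
vertex -3.294 -3.111 0.573
vertex -2.481 -3.359 0.998
endloop
endfacet
facet normal 0.623 -0.723 0.300
outer loop
vertex -2.586 -3.71 0.37
vertex -2.481 -3.359 0.998
vertex -4.326 -4.689 1.627
endloop
endfacet
facet normal 0.478 0.730 -0.488
outer loop
vertex -2.481 -3.359 0.998
vertex -3.294 -3.111 0.573
vertex -2.853 -2.862 1.377
endloop
endfacet
facet normal 0.482 -0.274 0.832
outer loop
vertex -2.481 -3.359 0.998
vertex -2.853 -2.862 1.377
vertex -4.326 -4.689 1.627
endloop
endfacet
facet normal -0.840 0.249 -0.482
outer loop
vertex -3.838 -0.867 3.427
vertex -2.808 0.683 2.432
vertex -3.35 -2.167 1.905
endloop
endfacet
facet normal -0.488 -0.735 0.471
outer loop
vertex -1.812 -2.623 2.788
vertex -3.838 -0.867 3.427
vertex -3.35 -2.167 1.905
endloop
endfacet
facet normal -0.840 0.249 -0.482
outer loop
vertex -3.35 -2.167 1.905
vertex -2.808 0.683 2.432
vertex -2.32 -0.617 0.911
endloop
endfacet
facet normal 0.237 -0.631 -0.739
outer loop
vertex -2.32 -0.617 0.911
vertex -1.812 -2.623 2.788
vertex -3.35 -2.167 1.905
endloop
endfacet
facet normal -0.237 0.631 0.738
outer loop
vertex -3.838 -0.867 3.427
vertex -1.27 0.227 3.315
vertex -2.808 0.683 2.432
endloop
endfacet
facet normal -0.488 -0.735 0.471
outer loop
vertex -2.3 -1.323 4.309
vertex -3.838 -0.867 3.427
vertex -1.812 -2.623 2.788
endloop
endfacet
facet normal -0.237 0.631 0.739
outer loop
vertex -2.3 -1.323 4.309
vertex -1.27 0.227 3.315
vertex -3.838 -0.867 3.427
endloop
endfacet
facet normal 0.488 0.735 -0.471
outer loop
vertex -2.808 0.683 2.432
vertex -1.27 0.227 3.315
vertex -2.32 -0.617 0.911
endloop
endfacet
facet normal 0.236 -0.631 -0.739
outer loop
vertex -0.782 -1.073 1.793
vertex -1.812 -2.623 2.788
vertex -2.32 -0.617 0.911
endloop
endfacet
facet normal 0.488 0.735 -0.471
outer loop
vertex -2.32 -0.617 0.911
vertex -1.27 0.227 3.315
vertex -0.782 -1.073 1.793
endloop
endfacet
facet normal 0.840 -0.249 0.482
outer loop
vertex -0.782 -1.073 1.793
vertex -2.3 -1.323 4.309
vertex -1.812 -2.623 2.788
endloop
endfacet
facet normal 0.840 -0.249 0.482
outer loop
vertex -1.27 0.227 3.315
vertex -2.3 -1.323 4.309
vertex -0.782 -1.073 1.793
endloop
endfacet

endsolid
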